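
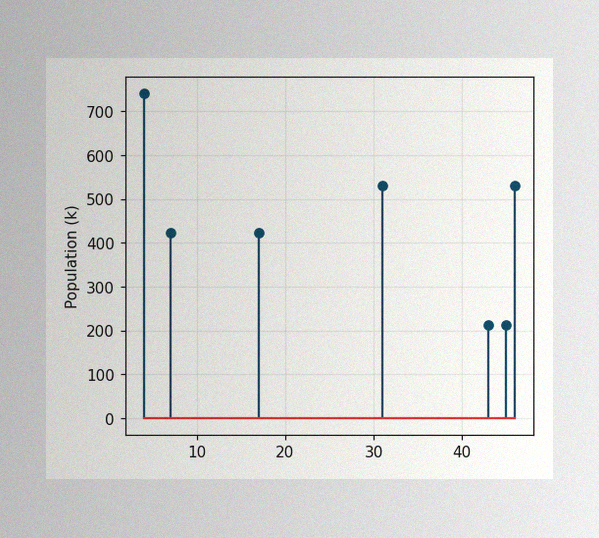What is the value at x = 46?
530k

The image has some photo noise and uneven lighting. The stem at x=46 reaches 530k.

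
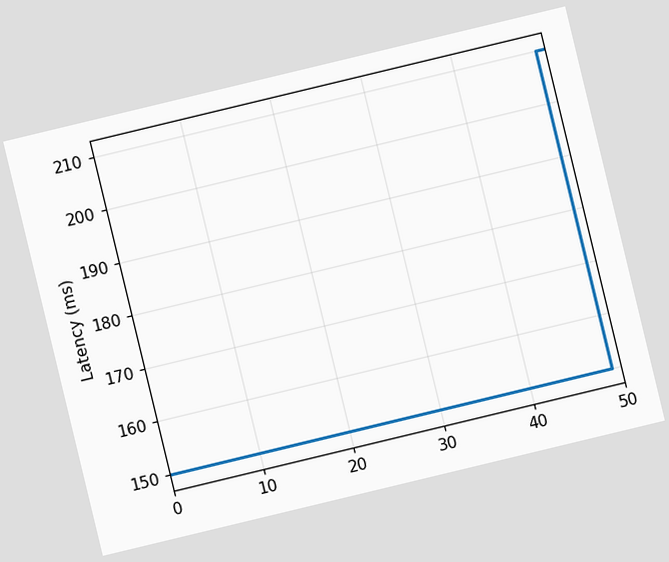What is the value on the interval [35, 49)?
150ms

The chart is tilted about 14° counter-clockwise. On [35, 49) the step sits at 150ms.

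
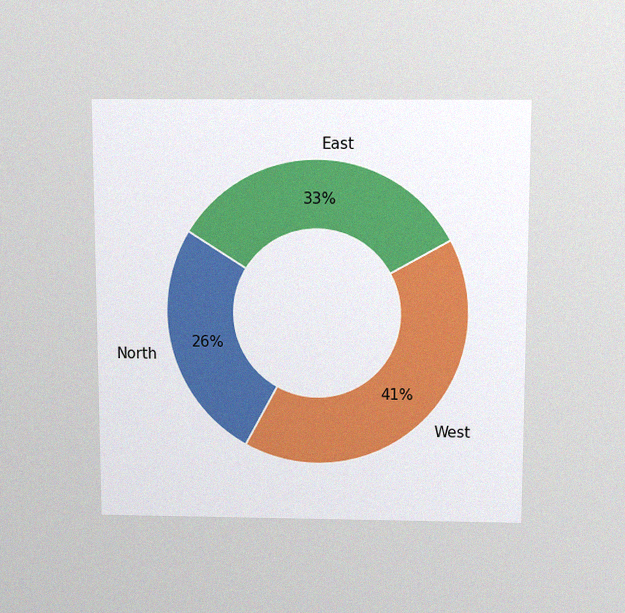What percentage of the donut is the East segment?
The chart is viewed slightly from above, with some photo noise. The East segment takes up 33% of the ring.

33%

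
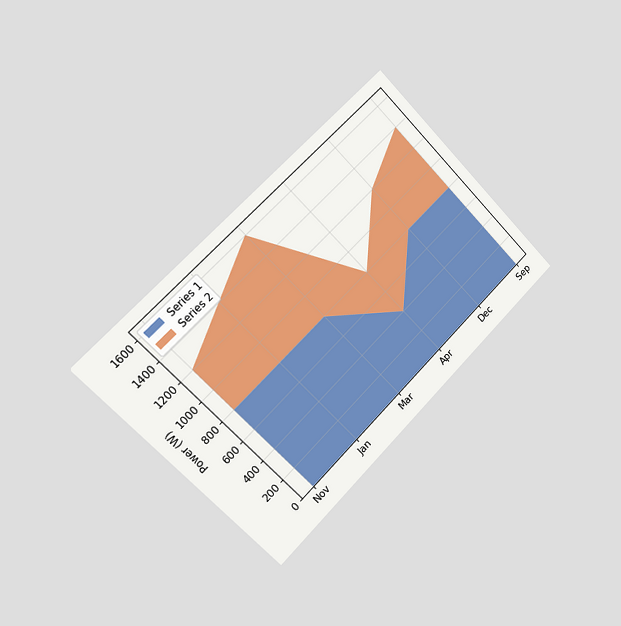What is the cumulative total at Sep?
1400W

The chart is tilted about 45° counter-clockwise and viewed slightly from the left. The stacked total at Sep reaches 1400W.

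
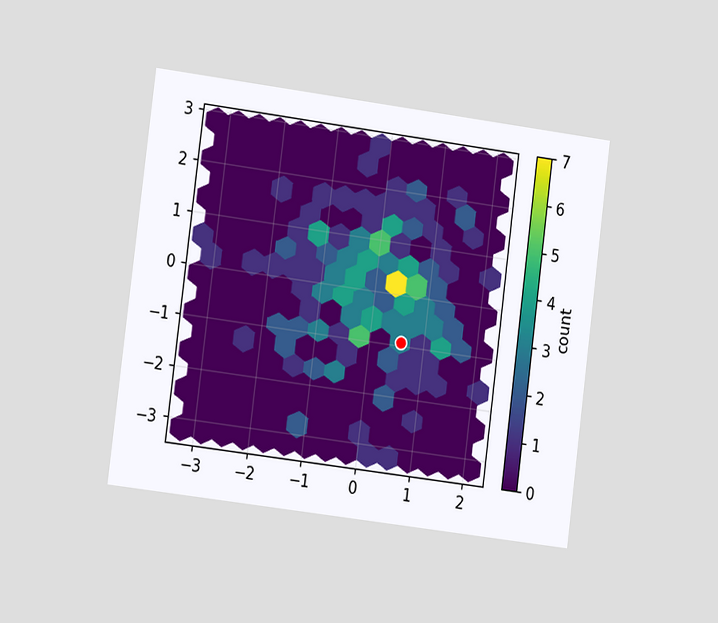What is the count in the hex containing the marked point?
The chart is tilted about 7° clockwise and viewed slightly from the left. The marked hex reads 3 on the colorbar.

3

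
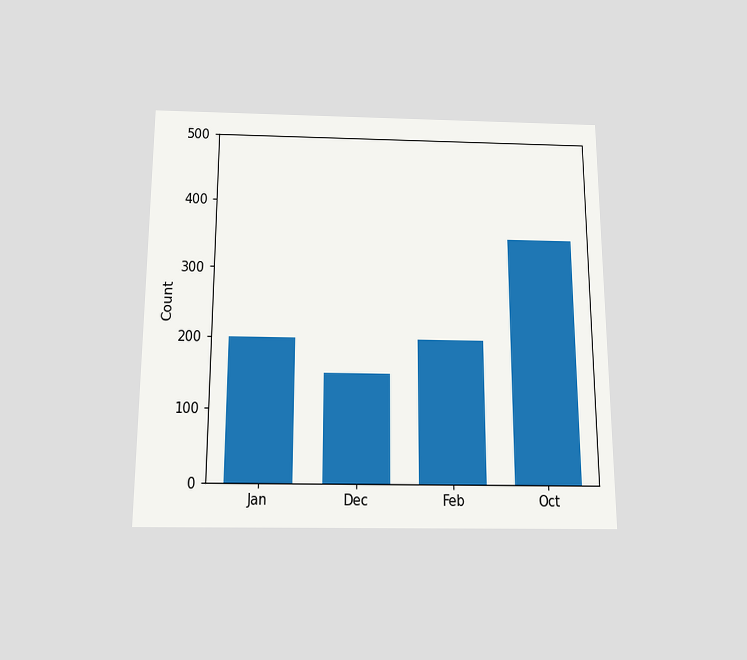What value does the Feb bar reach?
The chart is viewed slightly from below. Reading along the chart's y-axis, the Feb bar reaches 200.

200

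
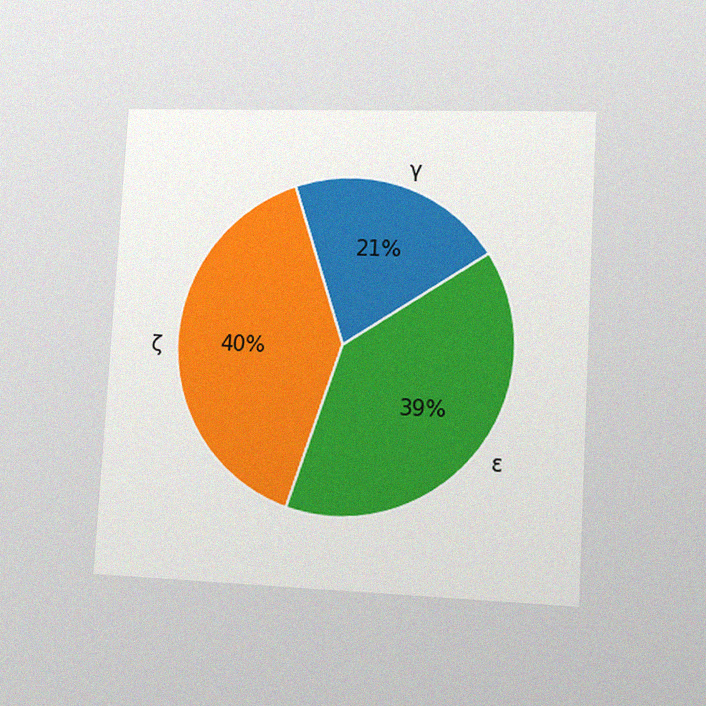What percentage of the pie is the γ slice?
21%

The chart is tilted about 3° clockwise and viewed at a slight angle, with some photo noise. The γ slice takes up 21% of the pie.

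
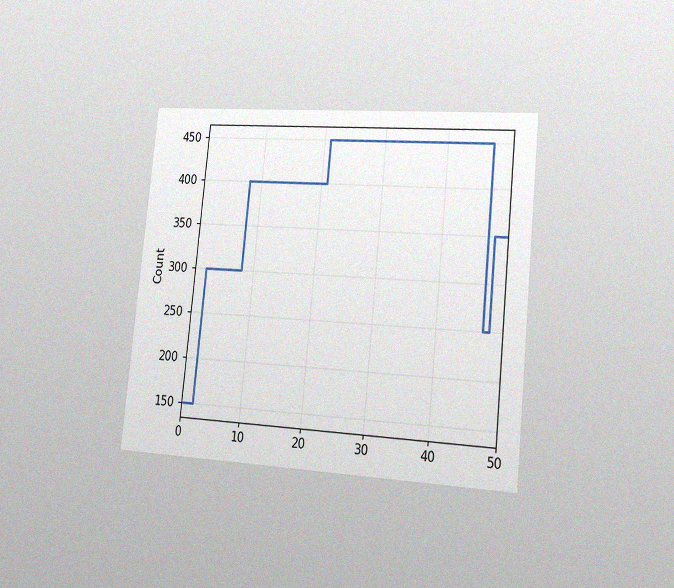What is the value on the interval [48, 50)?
The chart is tilted about 6° clockwise and viewed slightly from the right, with some photo noise. On [48, 50) the step sits at 350.

350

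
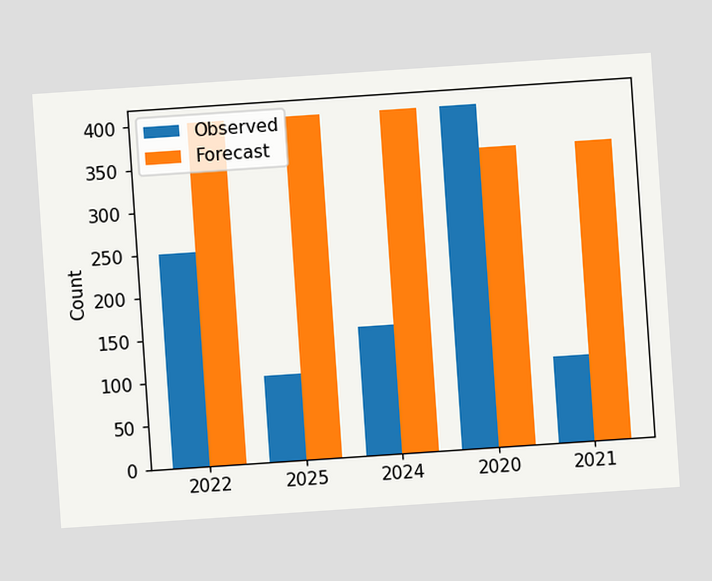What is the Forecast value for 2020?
The chart is tilted about 4° counter-clockwise. The Forecast bar at 2020 reaches 350 on the y-axis.

350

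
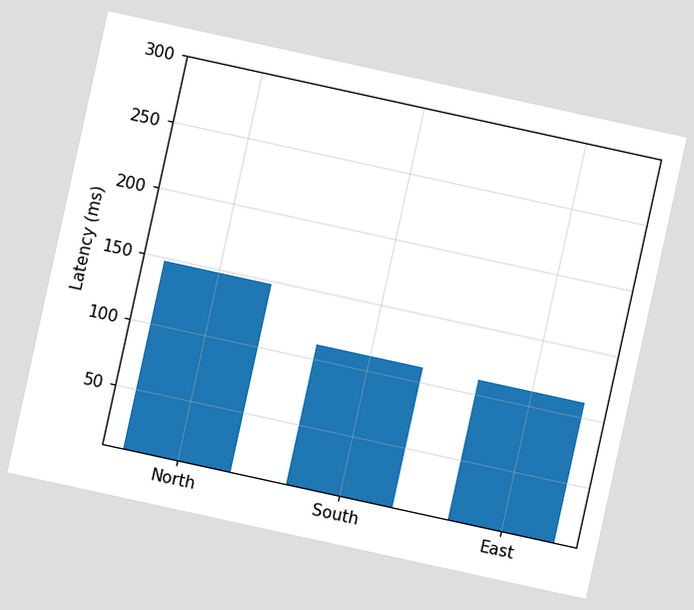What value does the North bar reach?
The chart is tilted about 12° clockwise. Reading along the chart's y-axis, the North bar reaches 148ms.

148ms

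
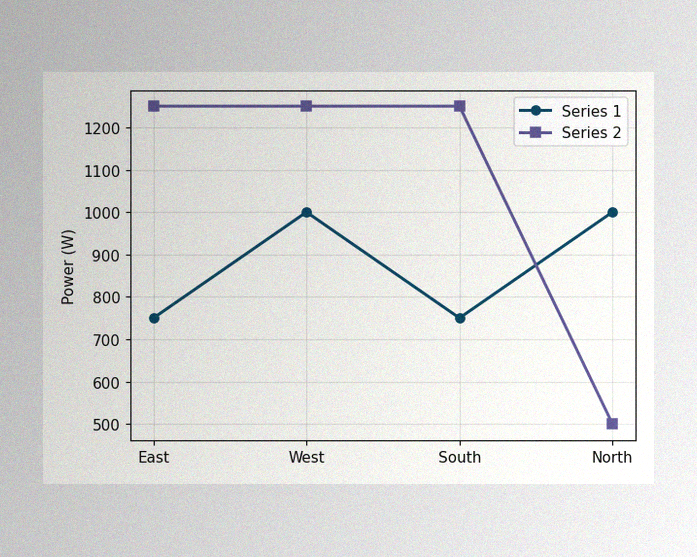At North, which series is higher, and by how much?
Series 1, by 500W

The image has some photo noise and uneven lighting. At North, Series 1 sits above the other line by 500W.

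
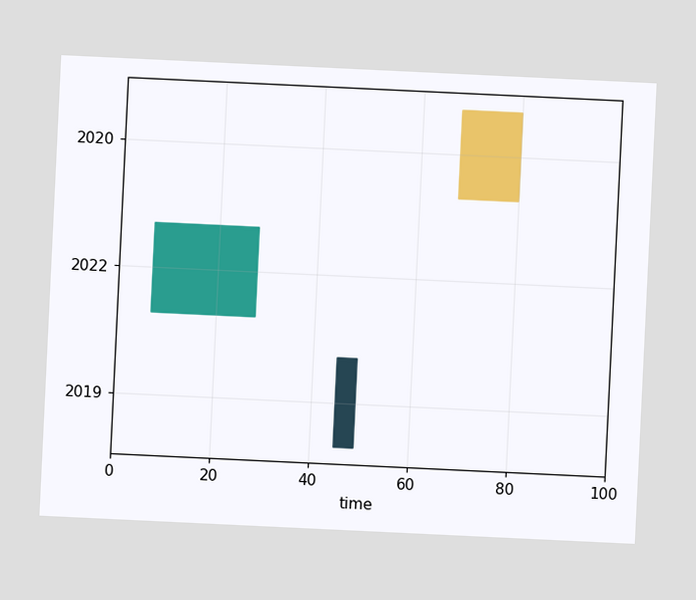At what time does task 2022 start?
The chart is tilted about 3° clockwise. The 2022 bar begins at t=7.

7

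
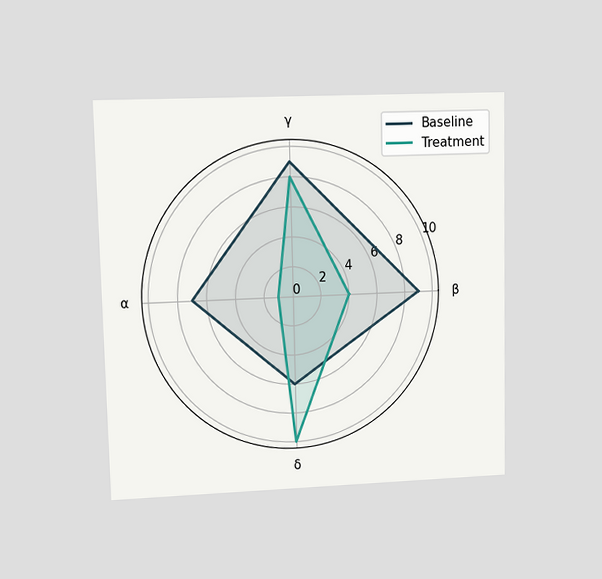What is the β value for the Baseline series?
The chart is viewed at a slight angle. On the β axis, Baseline reaches 9.

9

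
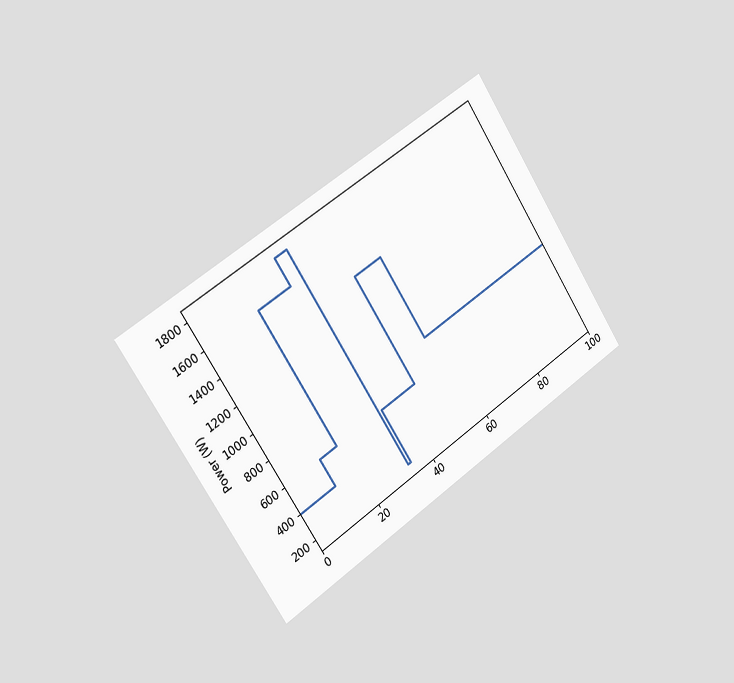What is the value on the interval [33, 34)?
The chart is tilted about 33° counter-clockwise and viewed slightly from the left. On [33, 34) the step sits at 200W.

200W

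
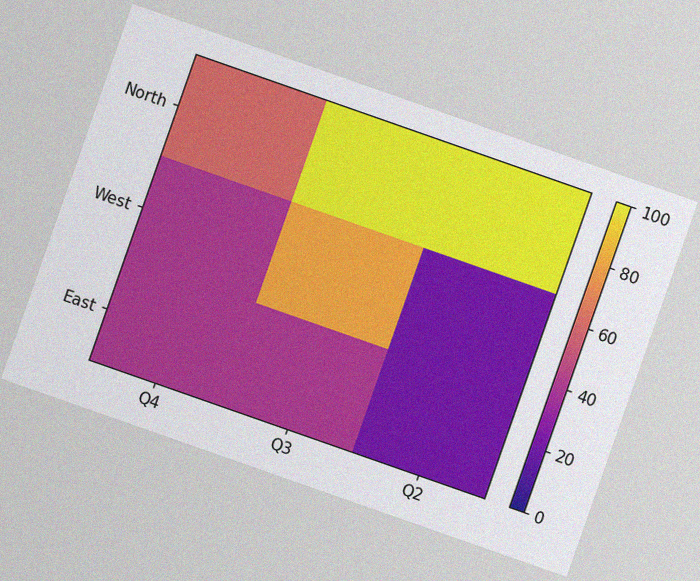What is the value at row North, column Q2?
100

The chart is tilted about 19° clockwise, with some photo noise. Matching cell (North, Q2) against the colorbar gives 100.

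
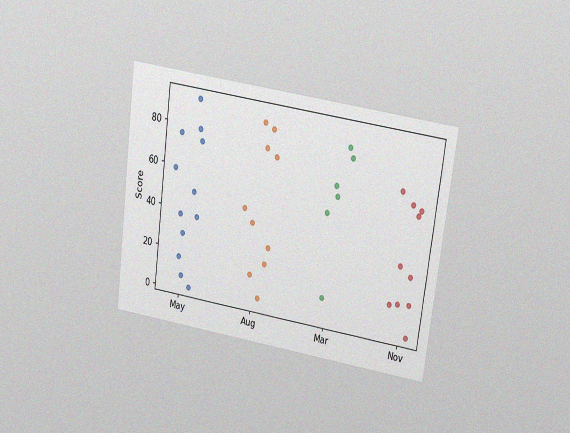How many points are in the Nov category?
The chart is tilted about 8° clockwise and viewed slightly from above, with some photo noise. Counting the markers in the Nov column gives 10.

10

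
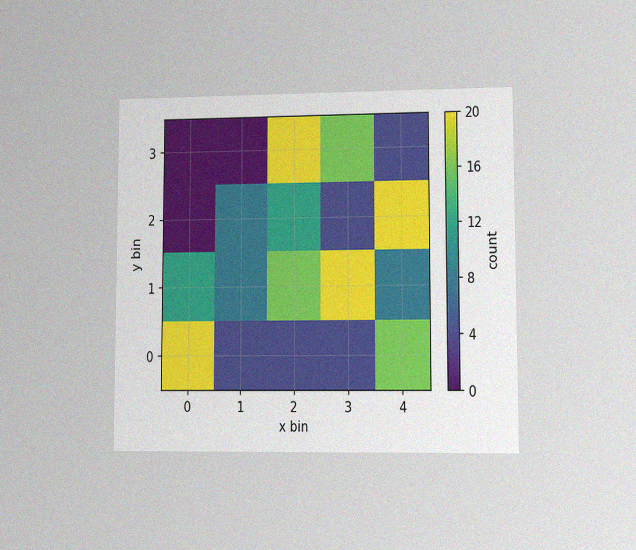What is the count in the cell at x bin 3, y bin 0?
4

The chart is viewed at a slight angle, with some photo noise. Matching the cell (3, 0) against the colorbar gives 4.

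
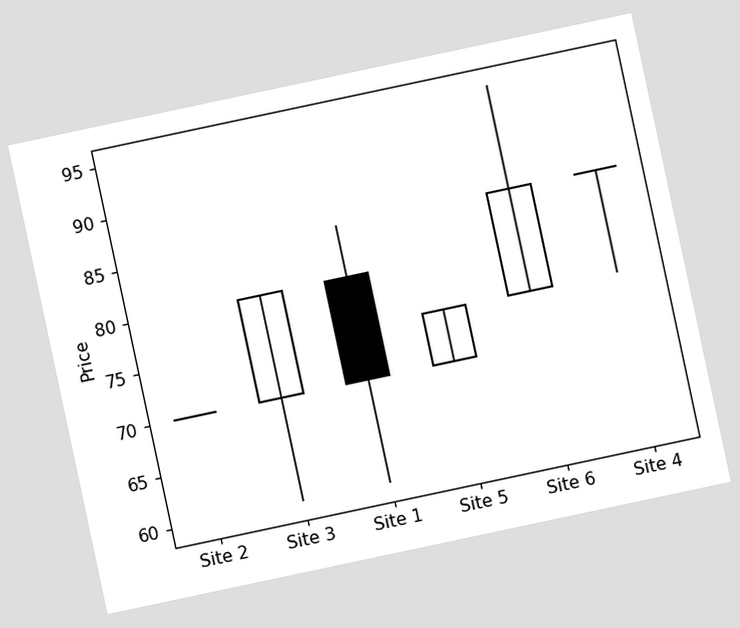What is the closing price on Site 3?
The chart is tilted about 12° counter-clockwise. The Site 3 candle closes at 80.

80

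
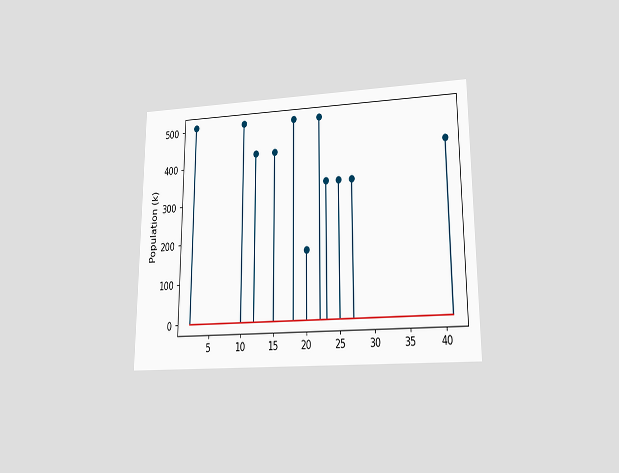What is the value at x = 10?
510k

The chart is viewed at a slight angle. The stem at x=10 reaches 510k.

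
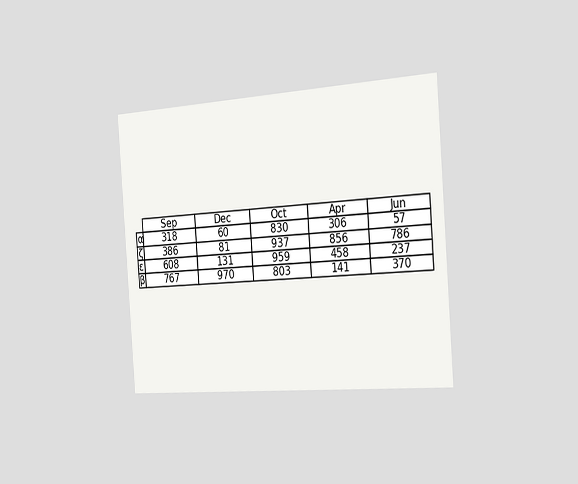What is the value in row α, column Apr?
The chart is tilted about 4° counter-clockwise and viewed slightly from the right. The (α, Apr) cell reads 306.

306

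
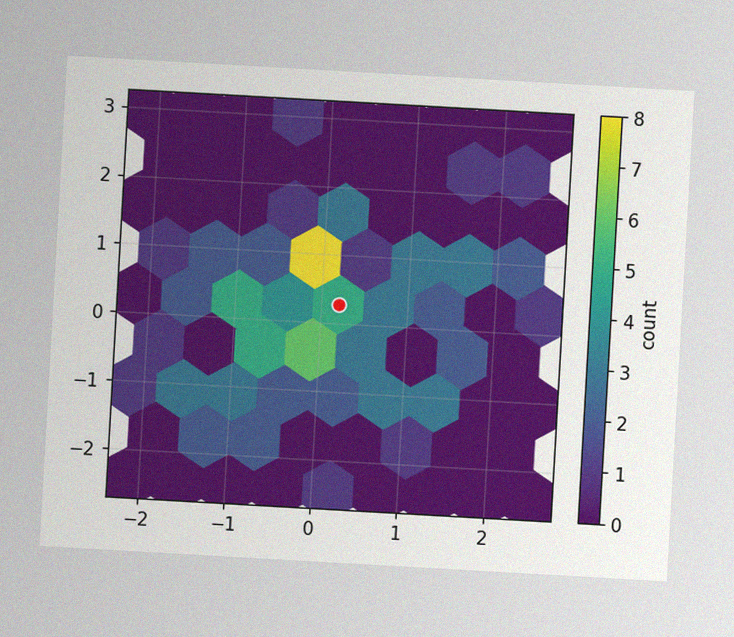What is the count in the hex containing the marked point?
5

The chart is tilted about 3° clockwise, with some photo noise. The marked hex reads 5 on the colorbar.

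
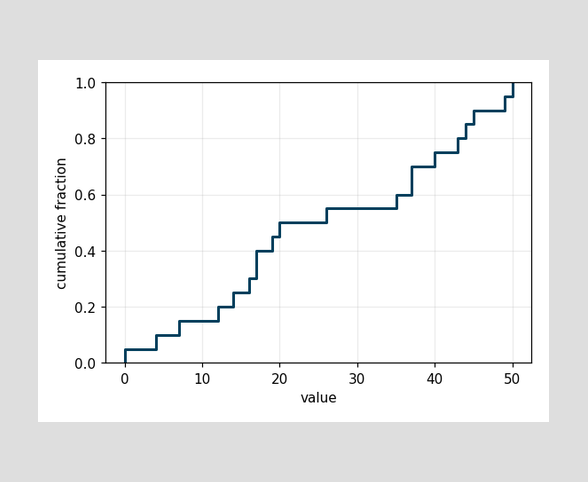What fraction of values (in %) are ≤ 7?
At x=7 the ECDF step is at 15%.

15%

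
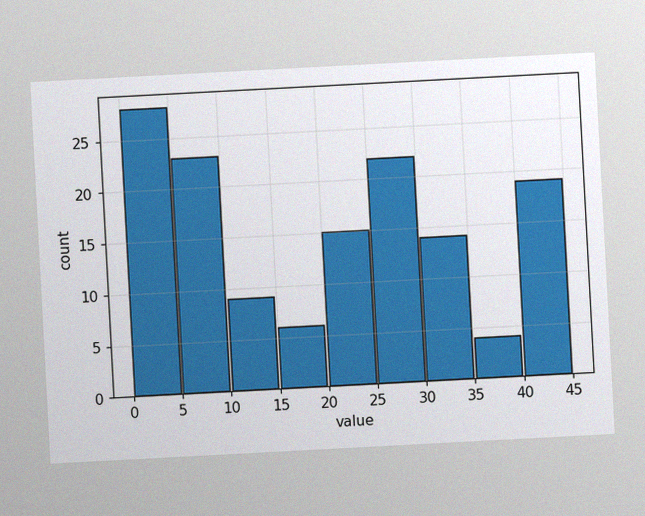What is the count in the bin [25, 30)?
22

The chart is tilted about 3° counter-clockwise, with some photo noise. The [25, 30) bin has height 22.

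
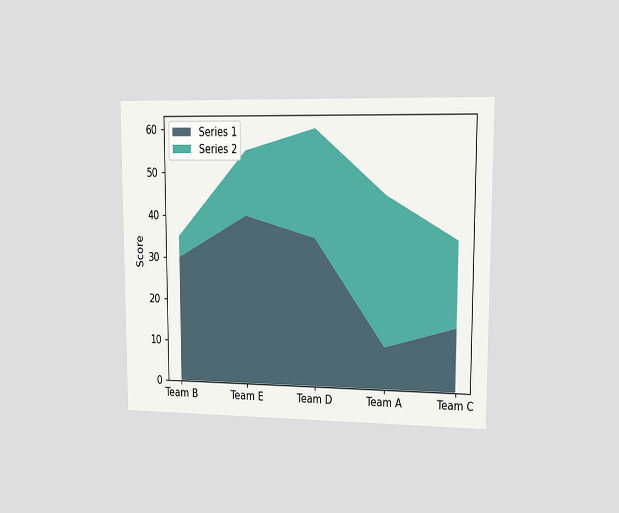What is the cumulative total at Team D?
60

The chart is viewed slightly from the right. The stacked total at Team D reaches 60.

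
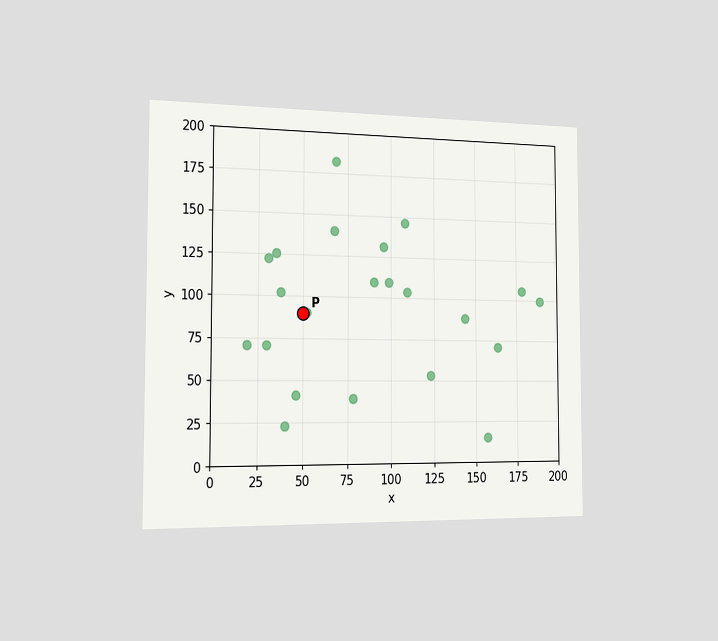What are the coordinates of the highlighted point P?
(50, 90)

The chart is viewed slightly from the left. Following the gridlines from P to each axis, P sits at (50, 90).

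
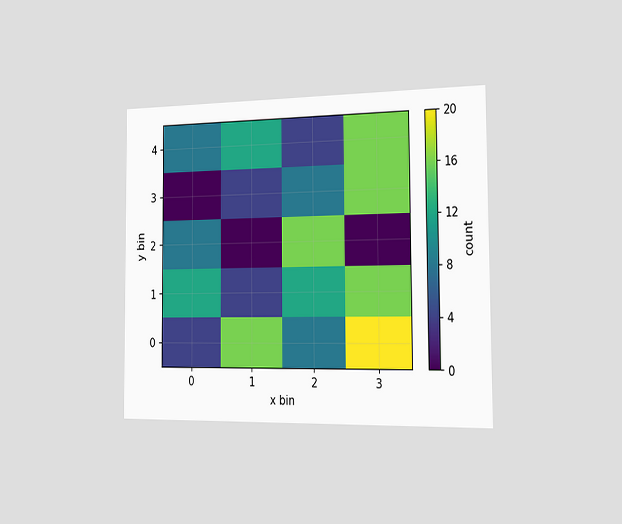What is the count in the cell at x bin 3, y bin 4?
16

The chart is viewed slightly from the right. Matching the cell (3, 4) against the colorbar gives 16.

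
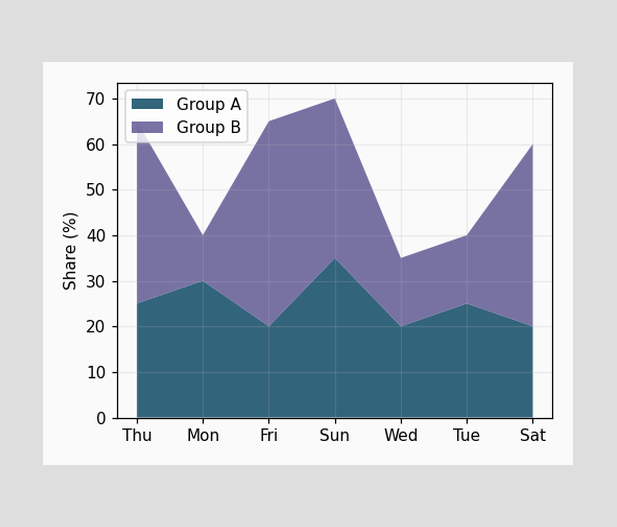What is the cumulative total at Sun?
70%

The stacked total at Sun reaches 70%.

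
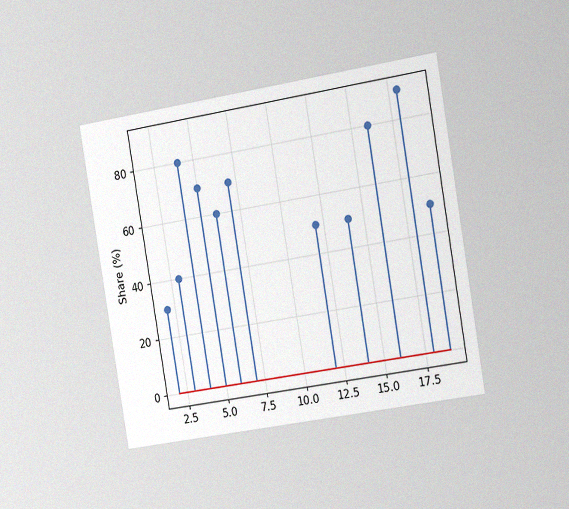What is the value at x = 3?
The chart is tilted about 9° counter-clockwise and viewed slightly from the right, with some photo noise. The stem at x=3 reaches 40%.

40%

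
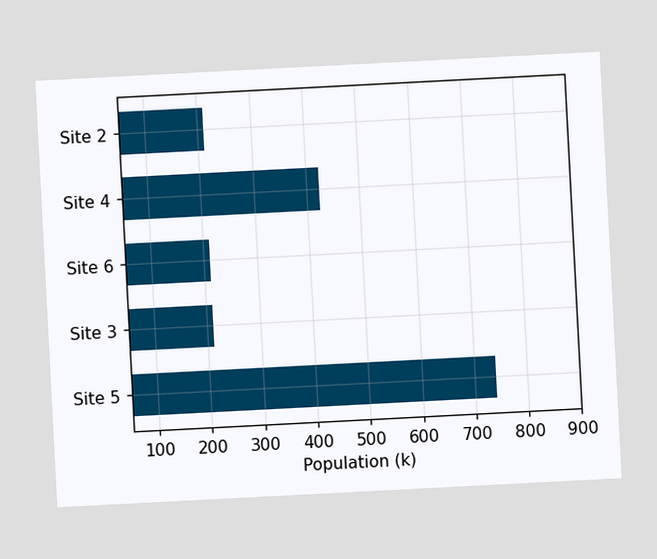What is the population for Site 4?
The chart is tilted about 3° counter-clockwise. Reading along the chart's x-axis, the Site 4 bar reaches 424k.

424k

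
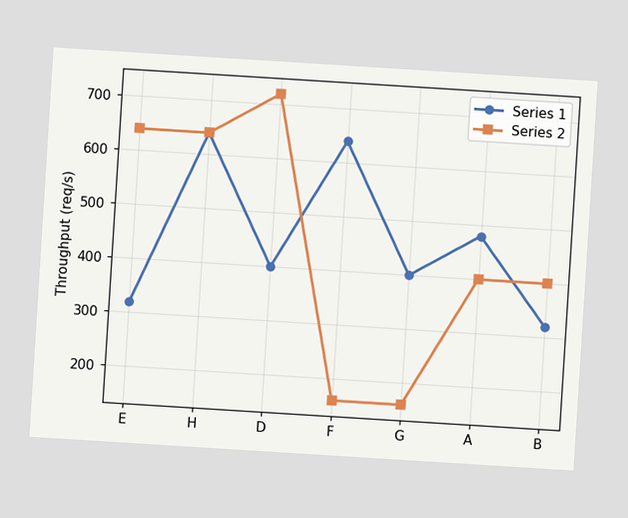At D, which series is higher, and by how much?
Series 2, by 320req/s

The chart is tilted about 4° clockwise. At D, Series 2 sits above the other line by 320req/s.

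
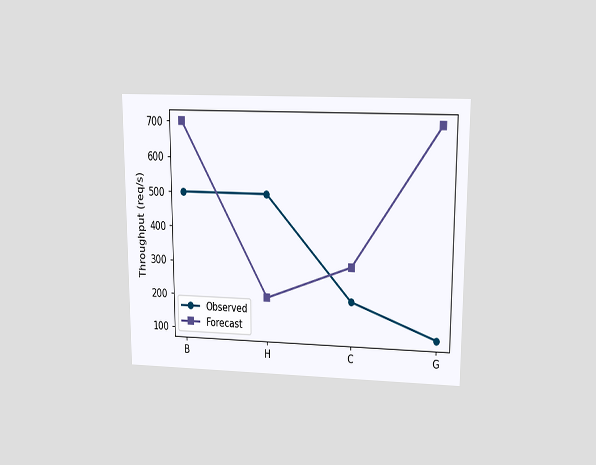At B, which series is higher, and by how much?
Forecast, by 200req/s

The chart is viewed at a slight angle. At B, Forecast sits above the other line by 200req/s.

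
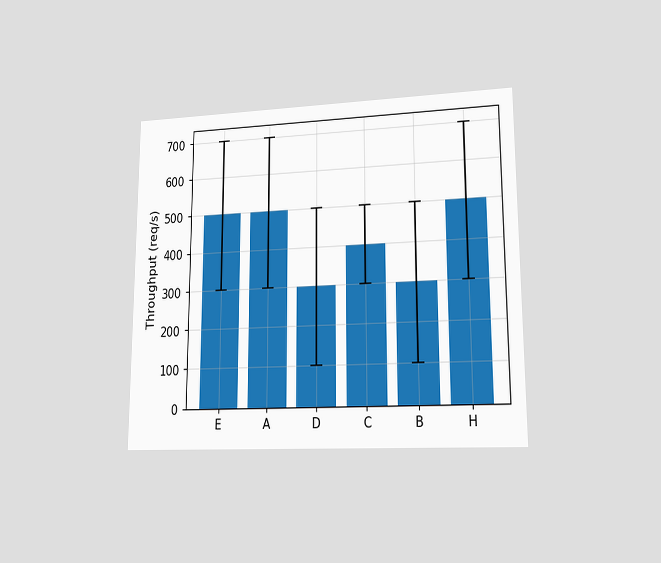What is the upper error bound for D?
500req/s

The chart is viewed at a slight angle. The D bar's upper whisker reaches 500req/s.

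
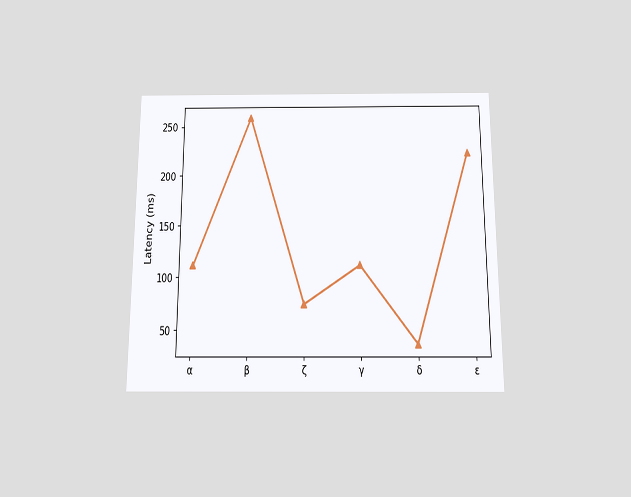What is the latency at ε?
The chart is viewed slightly from below. At ε, the line is at 222ms.

222ms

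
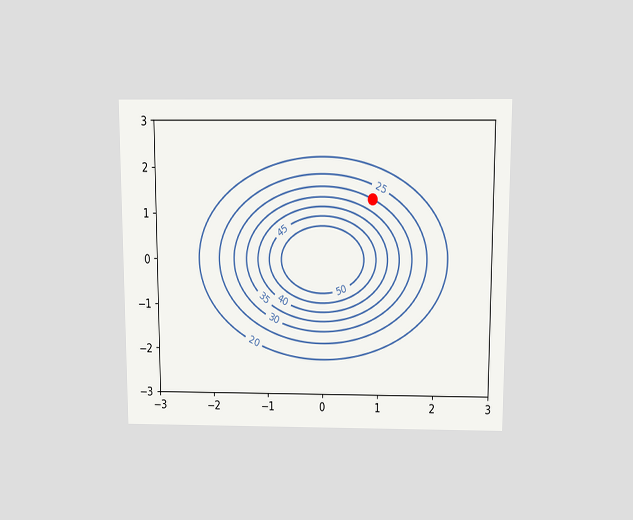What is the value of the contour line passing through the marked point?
30

The chart is viewed slightly from above. The marked point sits on the contour labelled 30.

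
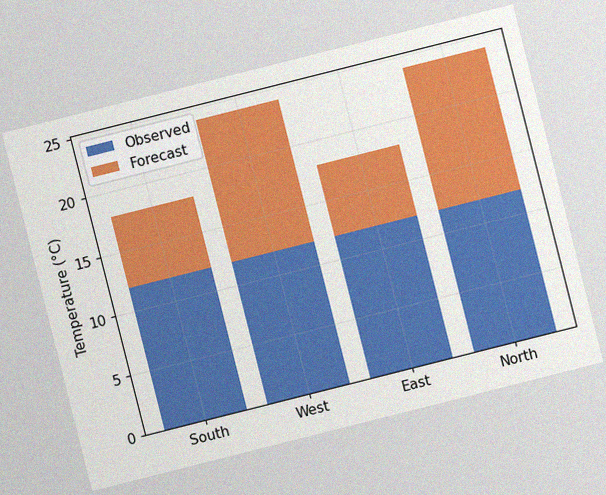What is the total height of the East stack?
The chart is tilted about 14° counter-clockwise, with some photo noise. The East stack's top reaches 18°C on the y-axis.

18°C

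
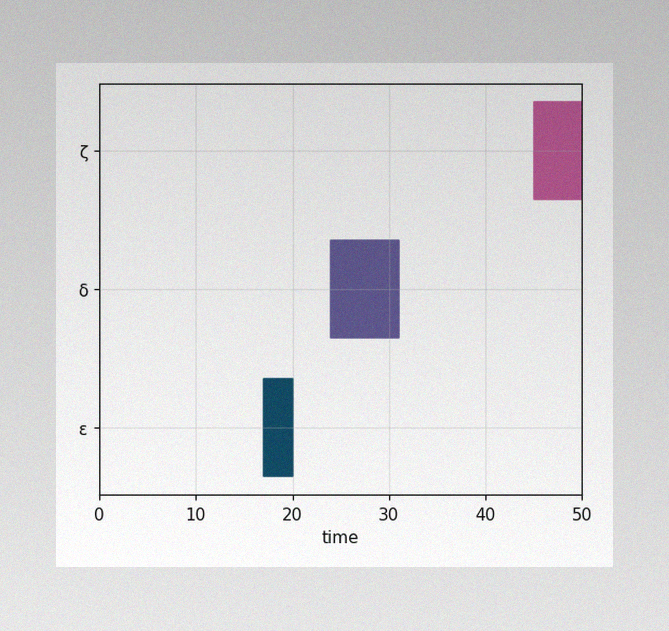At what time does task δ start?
24

The image has some photo noise and uneven lighting. The δ bar begins at t=24.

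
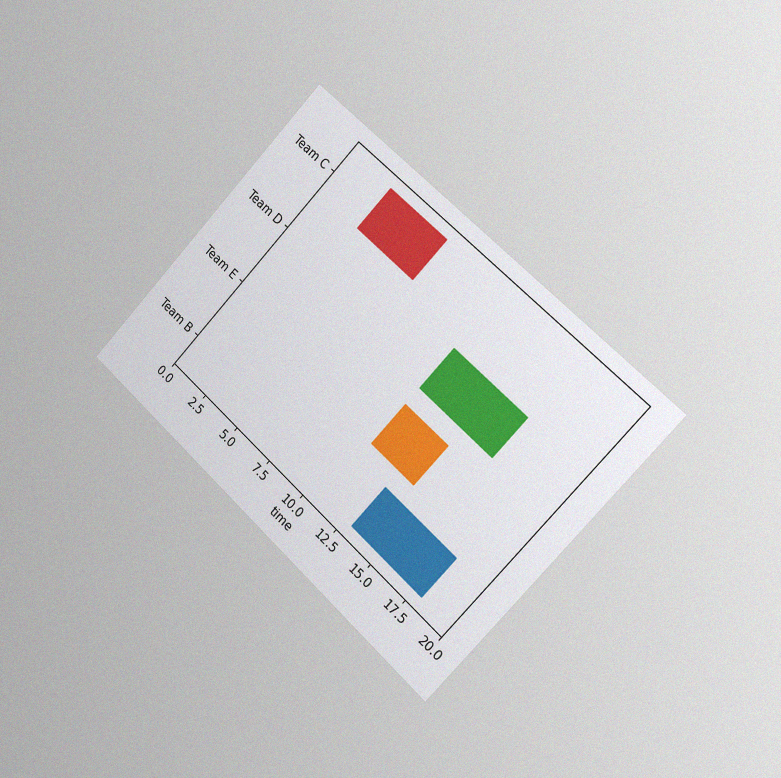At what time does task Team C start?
3

The chart is tilted about 43° clockwise and viewed slightly from the right, with some photo noise. The Team C bar begins at t=3.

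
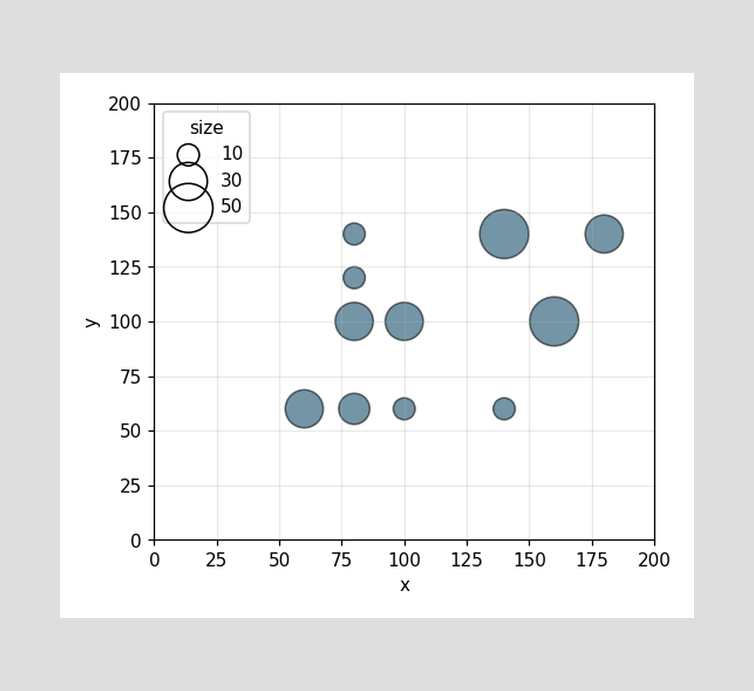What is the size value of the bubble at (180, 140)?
30

Matching the bubble at (180, 140) against the size legend gives 30.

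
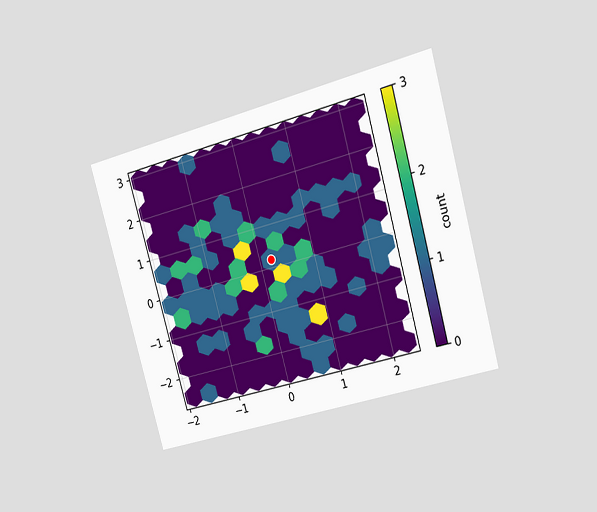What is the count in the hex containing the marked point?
The chart is tilted about 16° counter-clockwise and viewed slightly from the right. The marked hex reads 1 on the colorbar.

1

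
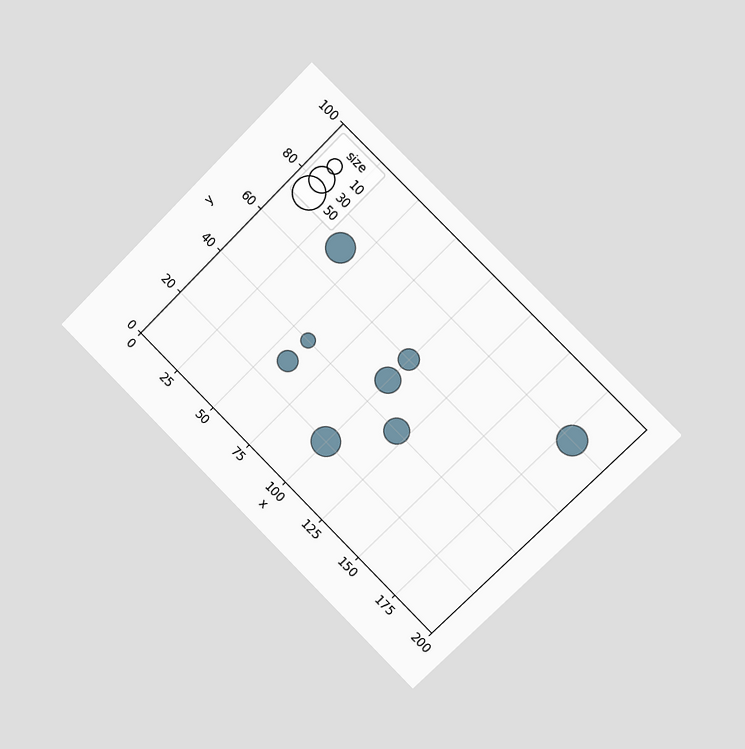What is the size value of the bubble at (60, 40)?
10

The chart is tilted about 45° clockwise and viewed slightly from the right. Matching the bubble at (60, 40) against the size legend gives 10.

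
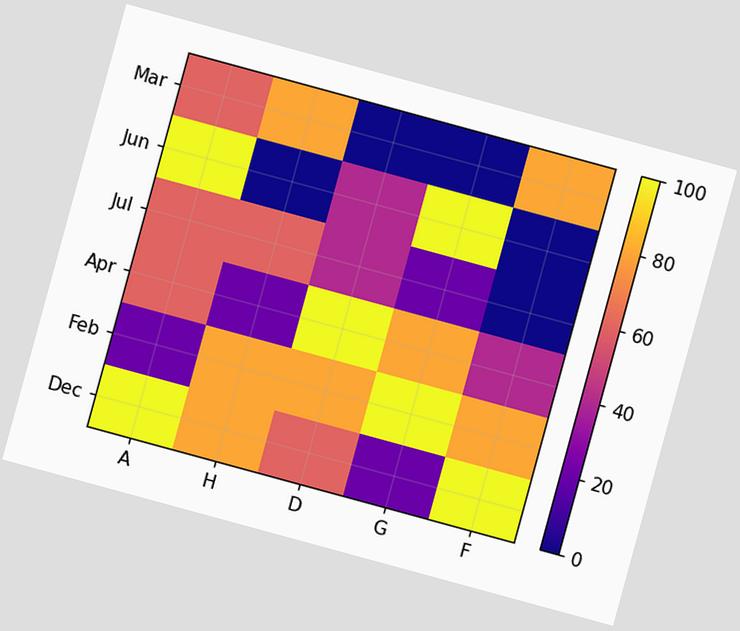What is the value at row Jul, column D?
The chart is tilted about 15° clockwise. Matching cell (Jul, D) against the colorbar gives 40.

40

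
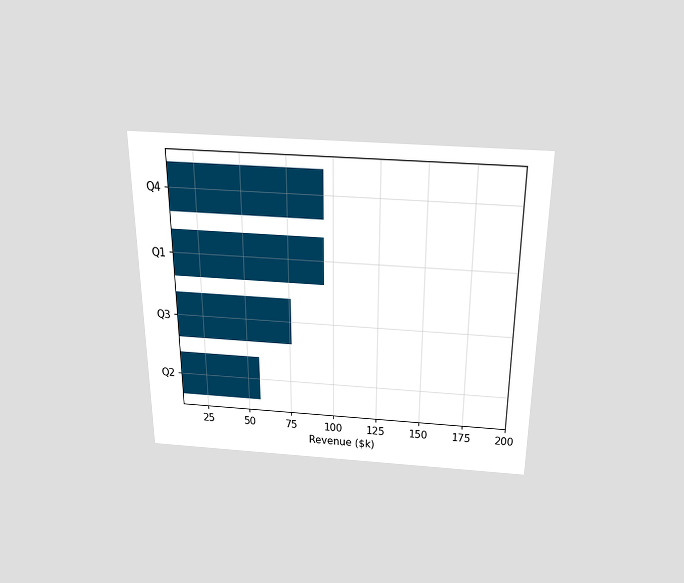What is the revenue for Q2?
The chart is viewed slightly from above. Reading along the chart's x-axis, the Q2 bar reaches $57k.

$57k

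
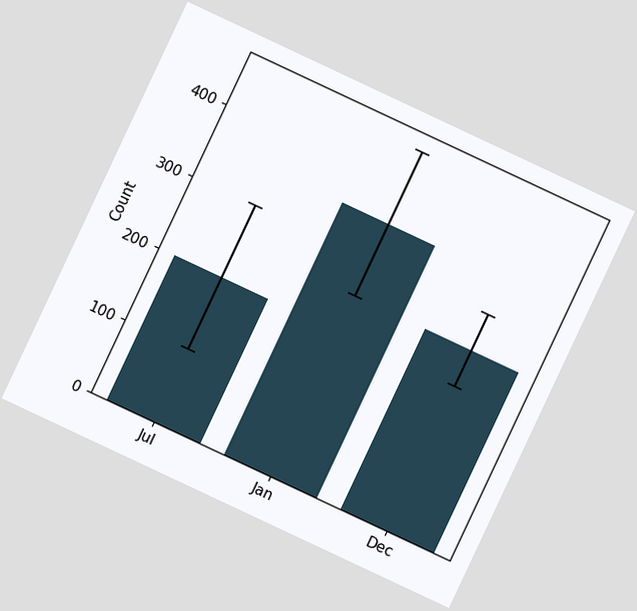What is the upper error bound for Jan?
450

The chart is tilted about 25° clockwise. The Jan bar's upper whisker reaches 450.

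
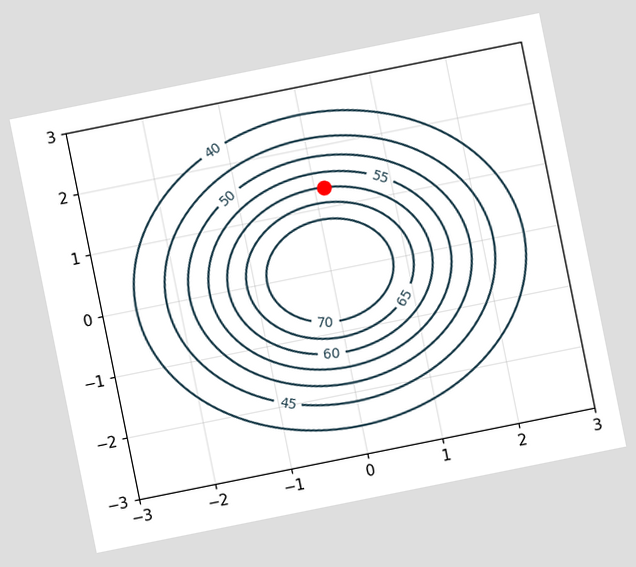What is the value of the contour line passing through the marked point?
The chart is tilted about 11° counter-clockwise. The marked point sits on the contour labelled 60.

60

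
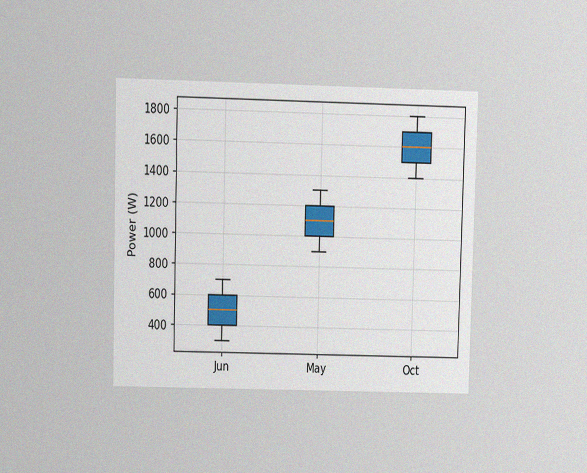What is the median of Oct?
1600W

The chart is viewed at a slight angle, with some photo noise. The median line in the Oct box sits at 1600W.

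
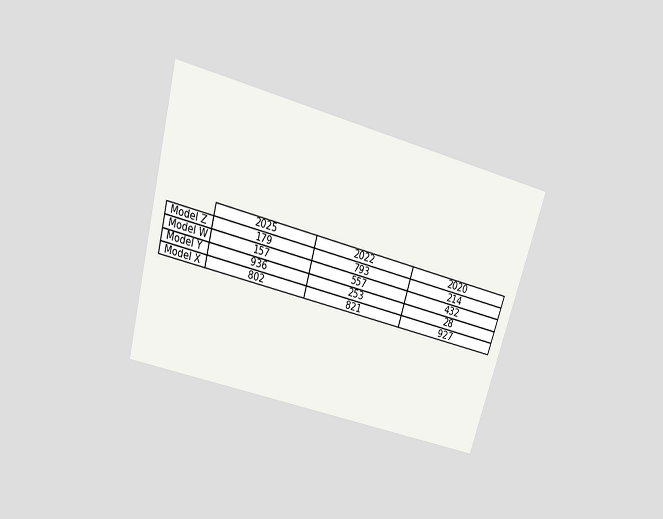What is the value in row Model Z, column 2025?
The chart is tilted about 15° clockwise and viewed slightly from above. The (Model Z, 2025) cell reads 179.

179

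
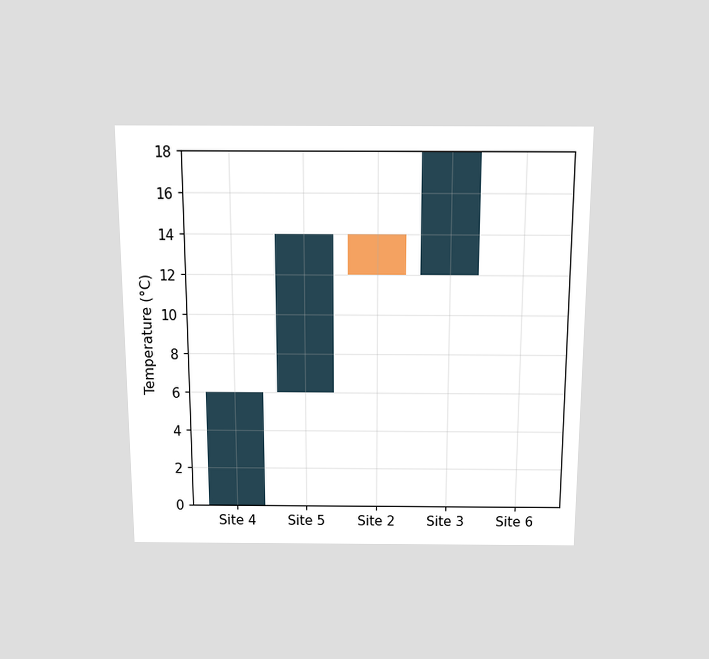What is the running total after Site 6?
18°C

The chart is viewed slightly from above. After Site 6 the running total reaches 18°C.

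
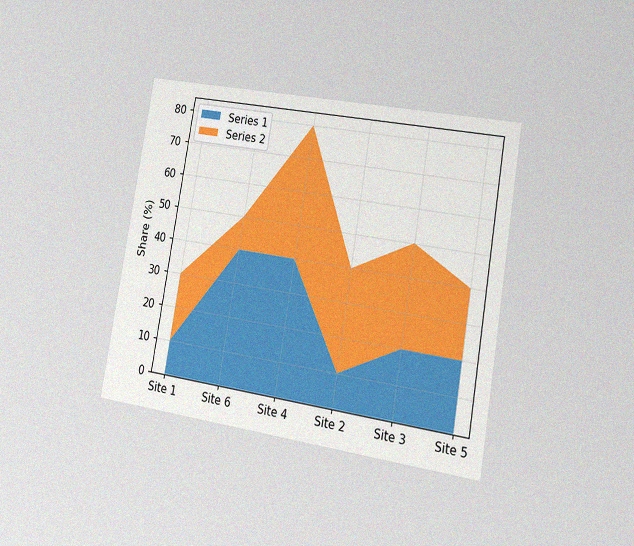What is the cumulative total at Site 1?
30%

The chart is tilted about 10° clockwise and viewed slightly from the right, with some photo noise. The stacked total at Site 1 reaches 30%.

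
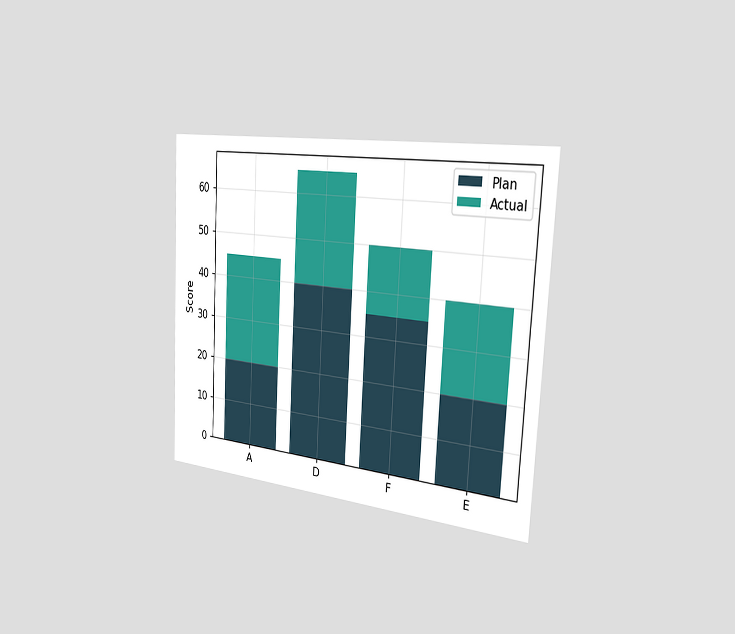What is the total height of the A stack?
45

The chart is tilted about 3° clockwise and viewed slightly from the right. The A stack's top reaches 45 on the y-axis.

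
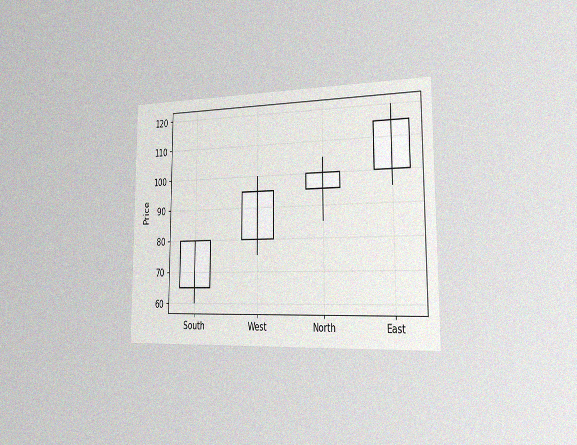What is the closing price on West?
The chart is viewed slightly from the right, with some photo noise. The West candle closes at 95.

95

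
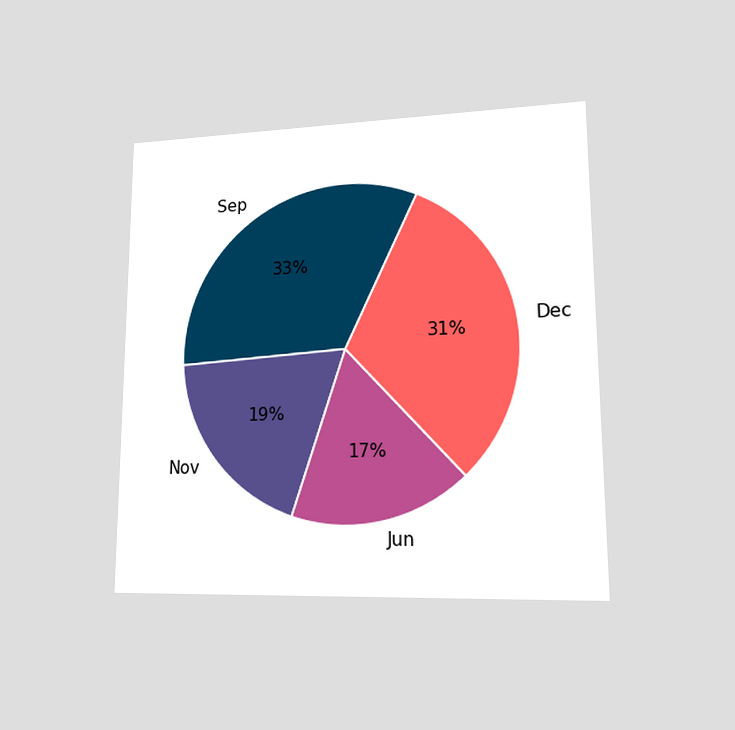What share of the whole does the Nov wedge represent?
The chart is viewed at a slight angle. The Nov slice takes up 19% of the pie.

19%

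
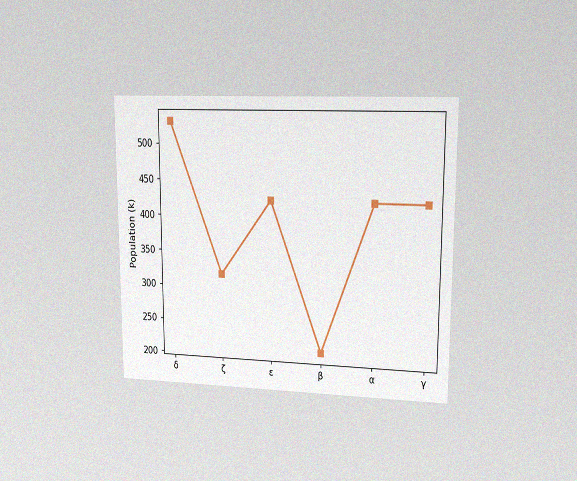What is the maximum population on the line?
The chart is viewed at a slight angle, with some photo noise. The highest point is at δ, and reading across to the y-axis gives 530k.

530k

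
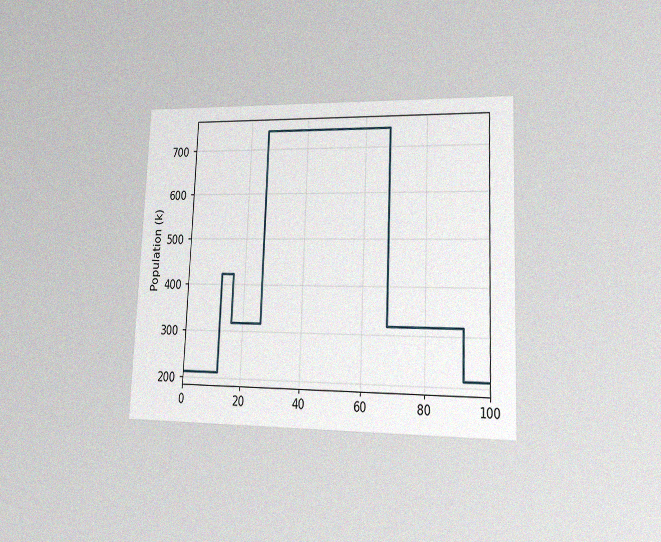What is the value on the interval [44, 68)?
The chart is tilted about 2° clockwise and viewed at a slight angle, with some photo noise. On [44, 68) the step sits at 742k.

742k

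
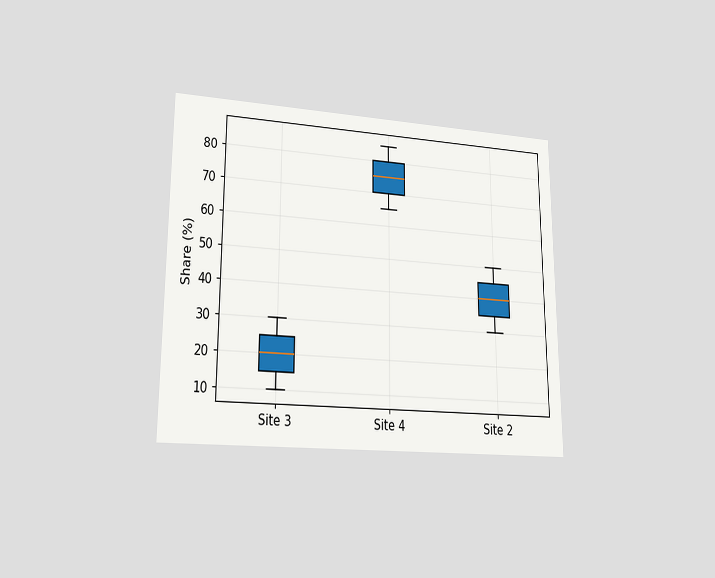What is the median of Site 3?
The chart is viewed at a slight angle. The median line in the Site 3 box sits at 20%.

20%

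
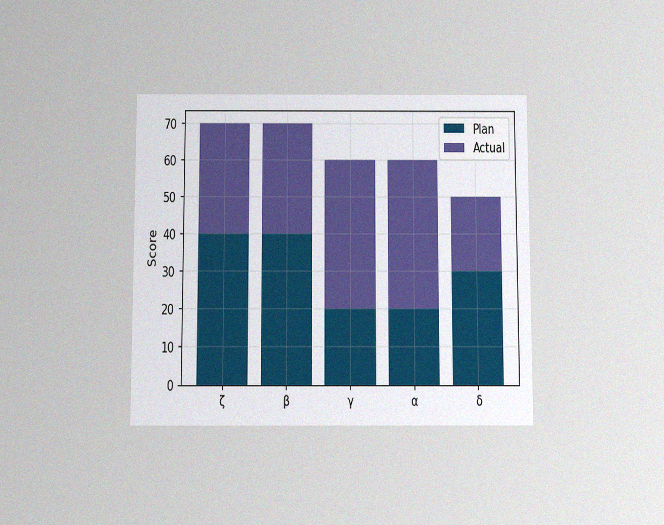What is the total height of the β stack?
The chart is viewed slightly from below, with some photo noise. The β stack's top reaches 70 on the y-axis.

70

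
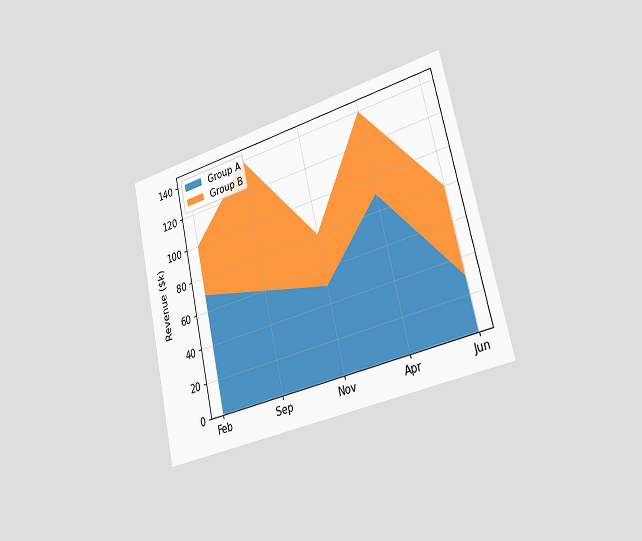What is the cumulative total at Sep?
The chart is tilted about 13° counter-clockwise and viewed slightly from the right. The stacked total at Sep reaches $140k.

$140k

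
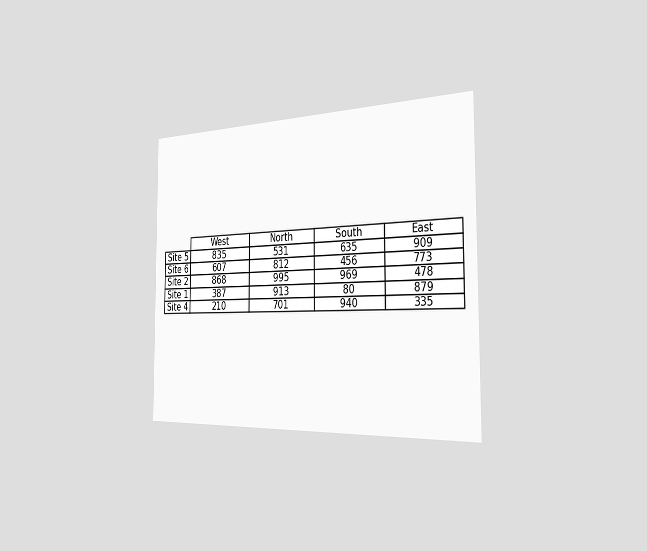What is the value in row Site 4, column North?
701

The chart is viewed slightly from the right. The (Site 4, North) cell reads 701.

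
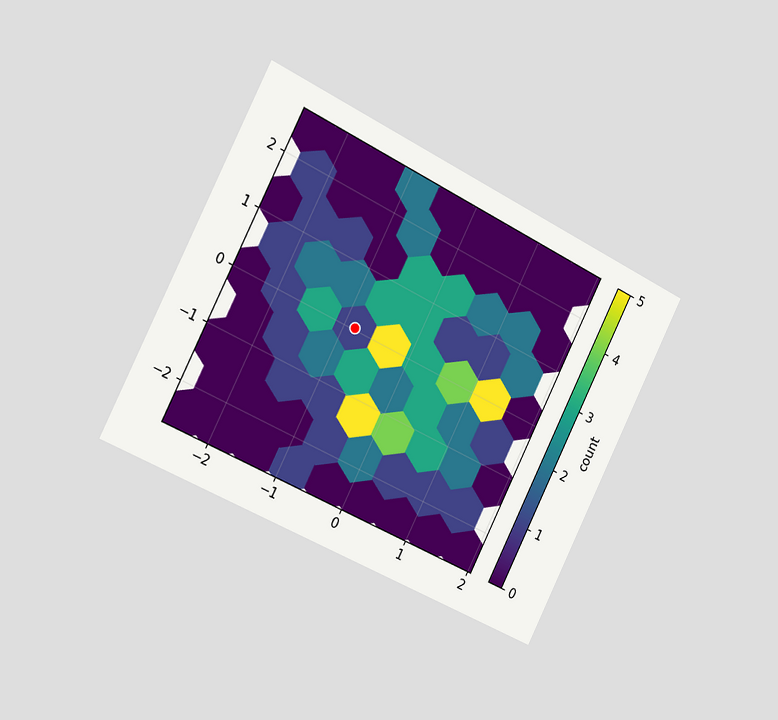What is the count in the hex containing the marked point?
1

The chart is tilted about 26° clockwise and viewed slightly from the left. The marked hex reads 1 on the colorbar.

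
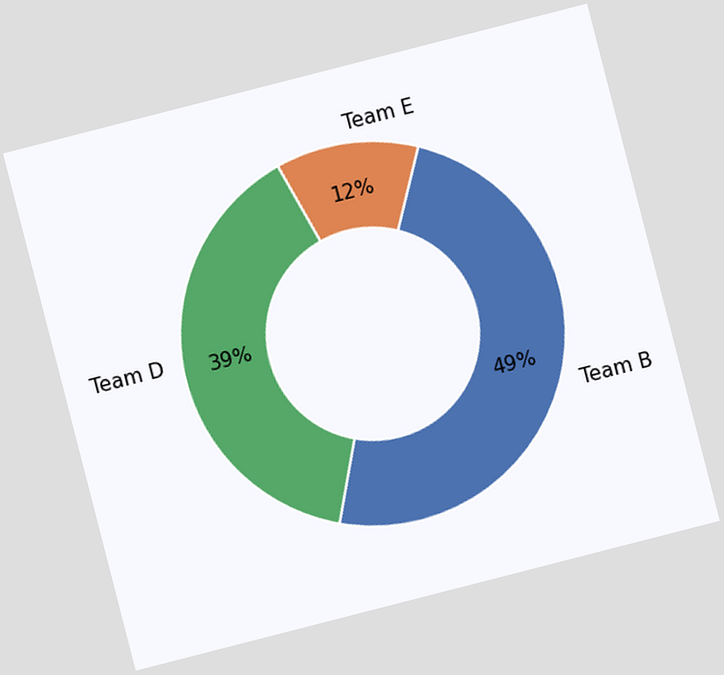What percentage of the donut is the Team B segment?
49%

The chart is tilted about 14° counter-clockwise. The Team B segment takes up 49% of the ring.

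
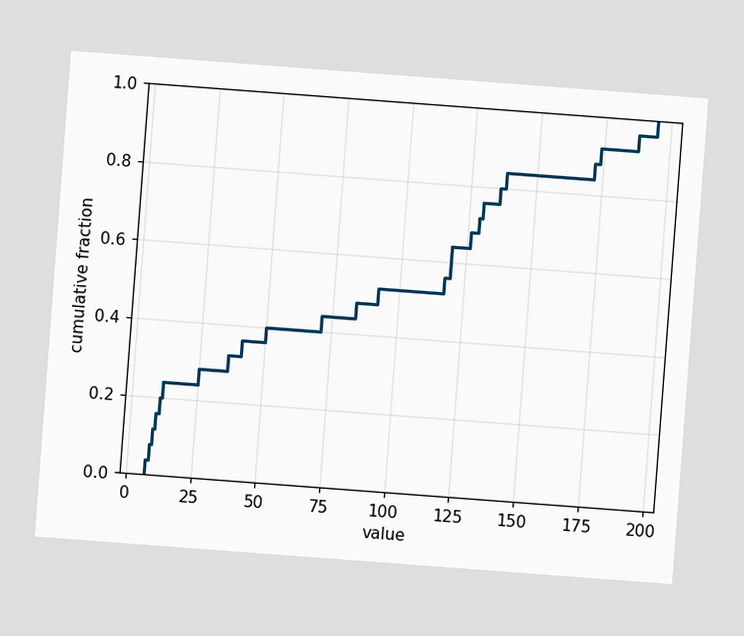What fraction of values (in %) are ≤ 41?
The chart is tilted about 4° clockwise. At x=41 the ECDF step is at 36%.

36%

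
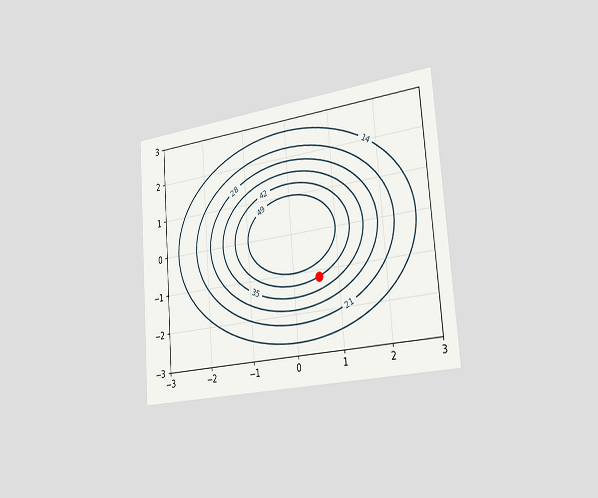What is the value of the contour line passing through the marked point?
42

The chart is tilted about 4° counter-clockwise and viewed slightly from the right. The marked point sits on the contour labelled 42.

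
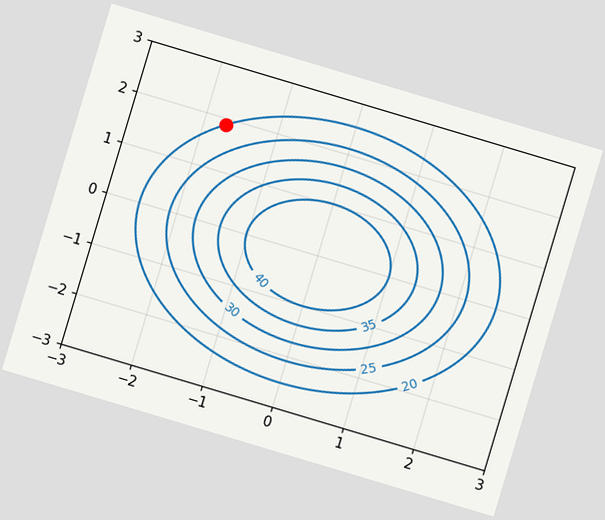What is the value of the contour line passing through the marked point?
The chart is tilted about 17° clockwise. The marked point sits on the contour labelled 20.

20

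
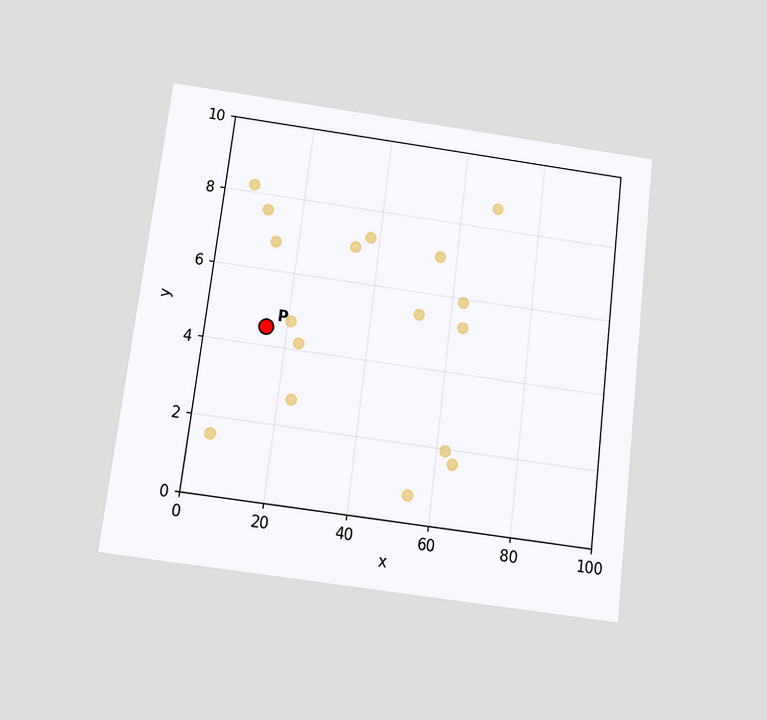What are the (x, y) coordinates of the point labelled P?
The chart is tilted about 7° clockwise and viewed slightly from below. Following the gridlines from P to each axis, P sits at (15, 4.5).

(15, 4.5)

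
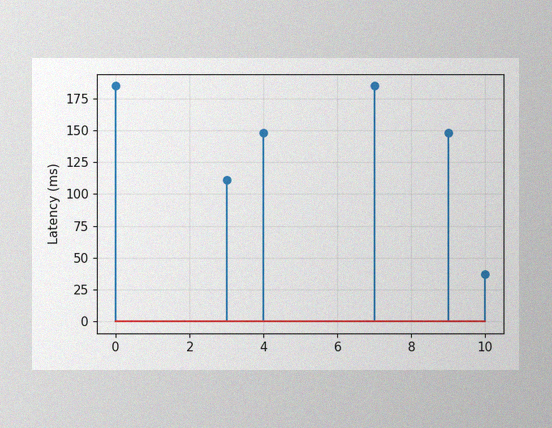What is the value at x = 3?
The image has some photo noise and uneven lighting. The stem at x=3 reaches 111ms.

111ms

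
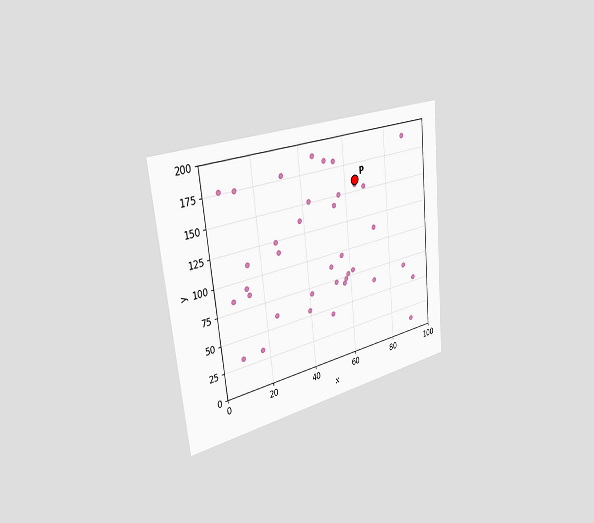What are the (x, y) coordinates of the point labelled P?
The chart is tilted about 6° counter-clockwise and viewed slightly from the left. Following the gridlines from P to each axis, P sits at (65, 160).

(65, 160)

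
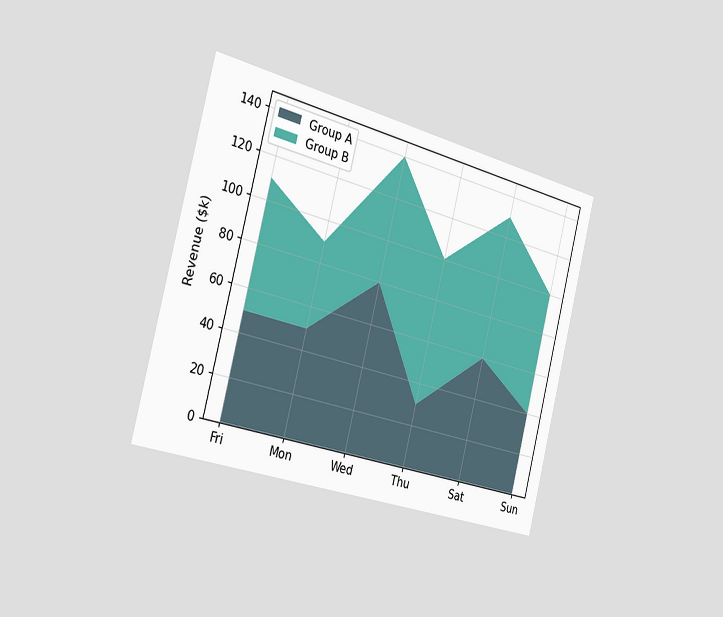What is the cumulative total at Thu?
$100k

The chart is tilted about 14° clockwise and viewed slightly from the left. The stacked total at Thu reaches $100k.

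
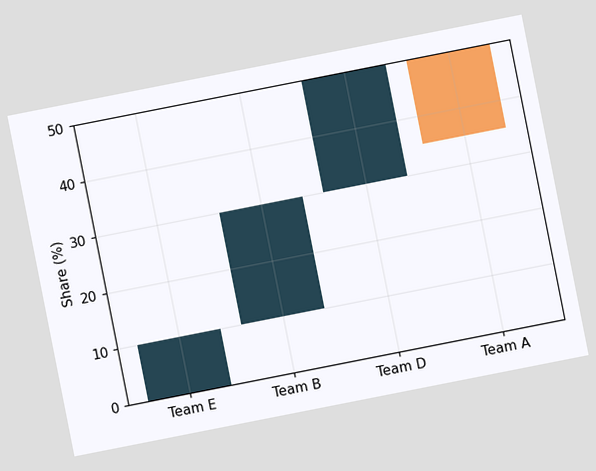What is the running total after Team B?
The chart is tilted about 11° counter-clockwise. After Team B the running total reaches 30%.

30%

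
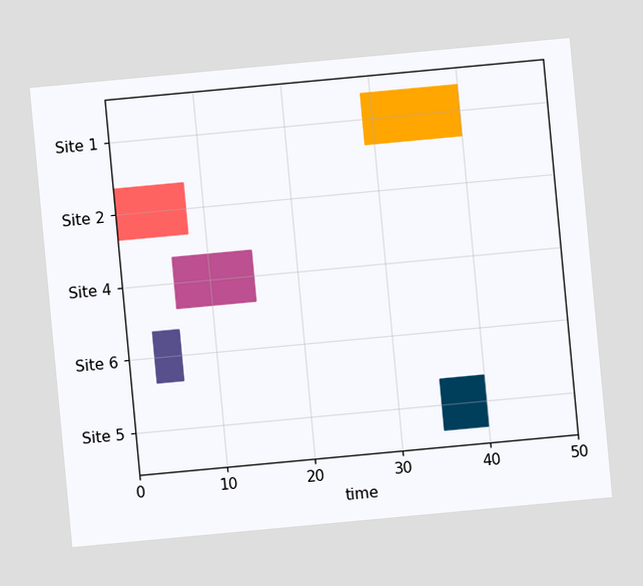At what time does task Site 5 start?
The chart is tilted about 5° counter-clockwise. The Site 5 bar begins at t=35.

35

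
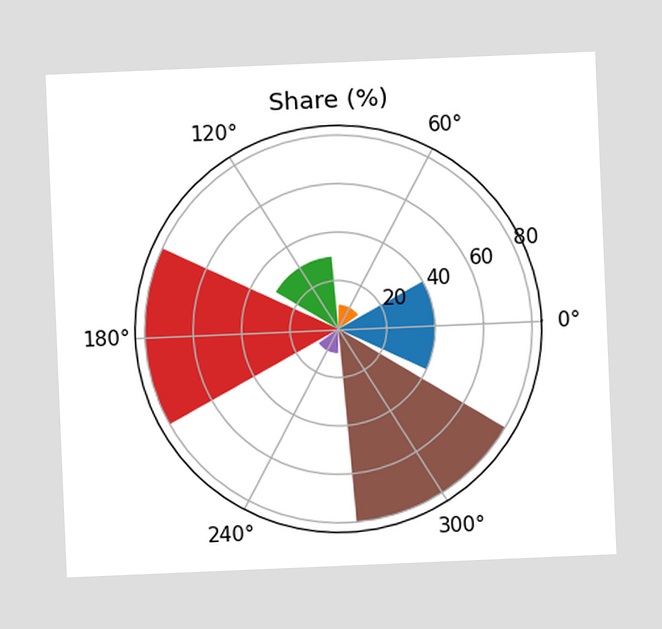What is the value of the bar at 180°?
The chart is tilted about 2° counter-clockwise. The bar at 180° reaches 80% on the radial axis.

80%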